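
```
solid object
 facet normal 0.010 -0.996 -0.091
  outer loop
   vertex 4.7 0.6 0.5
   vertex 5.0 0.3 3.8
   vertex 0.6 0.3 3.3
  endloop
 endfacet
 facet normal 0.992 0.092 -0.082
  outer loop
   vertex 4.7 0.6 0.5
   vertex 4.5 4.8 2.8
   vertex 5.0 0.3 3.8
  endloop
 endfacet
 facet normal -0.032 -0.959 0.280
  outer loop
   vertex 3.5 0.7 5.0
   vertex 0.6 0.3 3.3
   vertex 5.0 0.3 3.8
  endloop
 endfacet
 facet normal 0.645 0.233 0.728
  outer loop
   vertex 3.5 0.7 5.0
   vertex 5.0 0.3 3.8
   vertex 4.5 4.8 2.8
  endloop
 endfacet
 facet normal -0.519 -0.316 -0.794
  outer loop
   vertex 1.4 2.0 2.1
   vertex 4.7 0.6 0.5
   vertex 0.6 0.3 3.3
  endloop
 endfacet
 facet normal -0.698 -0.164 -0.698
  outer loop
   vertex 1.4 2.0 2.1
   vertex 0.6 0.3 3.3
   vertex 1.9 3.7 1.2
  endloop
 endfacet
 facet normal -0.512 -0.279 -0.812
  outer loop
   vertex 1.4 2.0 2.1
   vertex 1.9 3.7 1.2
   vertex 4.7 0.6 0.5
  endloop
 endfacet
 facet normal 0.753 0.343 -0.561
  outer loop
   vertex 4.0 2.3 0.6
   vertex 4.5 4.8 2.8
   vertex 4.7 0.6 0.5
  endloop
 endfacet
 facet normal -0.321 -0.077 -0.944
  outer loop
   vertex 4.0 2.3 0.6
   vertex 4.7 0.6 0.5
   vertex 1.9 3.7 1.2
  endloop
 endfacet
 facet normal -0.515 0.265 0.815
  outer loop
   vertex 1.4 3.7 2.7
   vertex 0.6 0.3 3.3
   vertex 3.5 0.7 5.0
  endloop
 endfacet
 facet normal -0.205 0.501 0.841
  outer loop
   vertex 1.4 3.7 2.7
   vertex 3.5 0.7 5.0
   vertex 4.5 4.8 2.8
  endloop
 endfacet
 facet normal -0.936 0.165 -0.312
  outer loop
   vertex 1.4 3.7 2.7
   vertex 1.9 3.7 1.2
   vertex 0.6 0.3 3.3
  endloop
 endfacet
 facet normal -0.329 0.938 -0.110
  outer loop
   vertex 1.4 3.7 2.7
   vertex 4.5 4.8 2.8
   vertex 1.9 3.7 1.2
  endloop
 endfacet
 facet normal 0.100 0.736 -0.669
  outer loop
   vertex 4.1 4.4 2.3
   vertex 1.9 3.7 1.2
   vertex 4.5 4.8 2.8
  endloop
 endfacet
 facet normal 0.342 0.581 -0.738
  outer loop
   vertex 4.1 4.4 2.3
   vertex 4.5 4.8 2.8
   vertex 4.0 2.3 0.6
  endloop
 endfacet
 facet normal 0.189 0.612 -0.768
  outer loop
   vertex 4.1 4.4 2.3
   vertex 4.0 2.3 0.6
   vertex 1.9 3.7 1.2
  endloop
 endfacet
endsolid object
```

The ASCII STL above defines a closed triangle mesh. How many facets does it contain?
16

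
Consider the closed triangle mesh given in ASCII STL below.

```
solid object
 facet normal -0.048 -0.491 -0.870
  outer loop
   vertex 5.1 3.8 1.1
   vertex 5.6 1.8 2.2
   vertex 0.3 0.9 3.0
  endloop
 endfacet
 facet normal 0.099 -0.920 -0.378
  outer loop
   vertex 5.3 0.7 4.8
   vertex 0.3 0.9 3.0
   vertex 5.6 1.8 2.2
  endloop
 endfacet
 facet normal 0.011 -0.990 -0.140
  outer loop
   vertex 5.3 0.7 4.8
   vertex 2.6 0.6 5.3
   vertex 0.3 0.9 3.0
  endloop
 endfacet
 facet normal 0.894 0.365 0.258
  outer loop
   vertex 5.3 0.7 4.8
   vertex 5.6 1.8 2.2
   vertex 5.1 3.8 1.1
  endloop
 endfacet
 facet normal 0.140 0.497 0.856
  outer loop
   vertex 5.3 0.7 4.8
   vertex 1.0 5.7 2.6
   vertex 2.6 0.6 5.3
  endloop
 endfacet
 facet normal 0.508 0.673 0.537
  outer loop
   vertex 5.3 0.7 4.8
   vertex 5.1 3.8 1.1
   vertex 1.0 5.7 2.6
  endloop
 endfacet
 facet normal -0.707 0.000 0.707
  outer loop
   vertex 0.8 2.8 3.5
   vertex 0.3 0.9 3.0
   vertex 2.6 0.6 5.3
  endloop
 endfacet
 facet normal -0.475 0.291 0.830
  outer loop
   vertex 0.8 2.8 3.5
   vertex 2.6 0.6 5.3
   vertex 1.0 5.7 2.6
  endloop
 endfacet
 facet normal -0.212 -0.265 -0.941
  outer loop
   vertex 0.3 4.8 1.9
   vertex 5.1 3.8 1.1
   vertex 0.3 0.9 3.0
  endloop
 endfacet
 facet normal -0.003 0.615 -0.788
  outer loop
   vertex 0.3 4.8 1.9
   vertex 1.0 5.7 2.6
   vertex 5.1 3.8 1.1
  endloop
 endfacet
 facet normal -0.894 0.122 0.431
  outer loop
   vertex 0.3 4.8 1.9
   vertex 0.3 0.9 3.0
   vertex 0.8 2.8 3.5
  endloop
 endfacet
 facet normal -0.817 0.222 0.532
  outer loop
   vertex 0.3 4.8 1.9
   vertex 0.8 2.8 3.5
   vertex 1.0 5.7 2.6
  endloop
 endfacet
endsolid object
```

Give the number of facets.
12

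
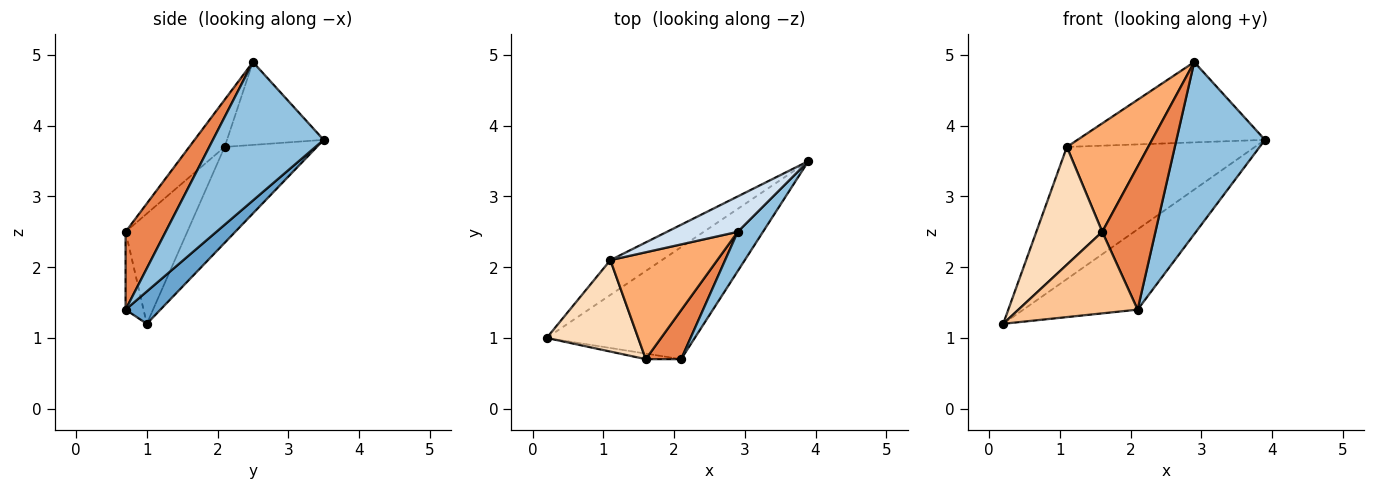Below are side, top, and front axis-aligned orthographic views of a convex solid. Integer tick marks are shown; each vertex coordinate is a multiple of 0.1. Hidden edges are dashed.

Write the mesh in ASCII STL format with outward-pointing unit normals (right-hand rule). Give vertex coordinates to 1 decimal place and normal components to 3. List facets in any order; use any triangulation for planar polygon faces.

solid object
 facet normal 0.175 0.574 -0.800
  outer loop
   vertex 2.1 0.7 1.4
   vertex 0.2 1.0 1.2
   vertex 3.9 3.5 3.8
  endloop
 endfacet
 facet normal 0.773 -0.618 0.141
  outer loop
   vertex 2.9 2.5 4.9
   vertex 2.1 0.7 1.4
   vertex 3.9 3.5 3.8
  endloop
 endfacet
 facet normal -0.429 0.874 -0.230
  outer loop
   vertex 1.1 2.1 3.7
   vertex 3.9 3.5 3.8
   vertex 0.2 1.0 1.2
  endloop
 endfacet
 facet normal -0.427 0.828 0.364
  outer loop
   vertex 1.1 2.1 3.7
   vertex 2.9 2.5 4.9
   vertex 3.9 3.5 3.8
  endloop
 endfacet
 facet normal 0.580 -0.771 0.264
  outer loop
   vertex 1.6 0.7 2.5
   vertex 2.1 0.7 1.4
   vertex 2.9 2.5 4.9
  endloop
 endfacet
 facet normal -0.296 -0.680 0.671
  outer loop
   vertex 1.6 0.7 2.5
   vertex 2.9 2.5 4.9
   vertex 1.1 2.1 3.7
  endloop
 endfacet
 facet normal -0.149 -0.987 -0.068
  outer loop
   vertex 1.6 0.7 2.5
   vertex 0.2 1.0 1.2
   vertex 2.1 0.7 1.4
  endloop
 endfacet
 facet normal -0.594 -0.635 0.493
  outer loop
   vertex 1.6 0.7 2.5
   vertex 1.1 2.1 3.7
   vertex 0.2 1.0 1.2
  endloop
 endfacet
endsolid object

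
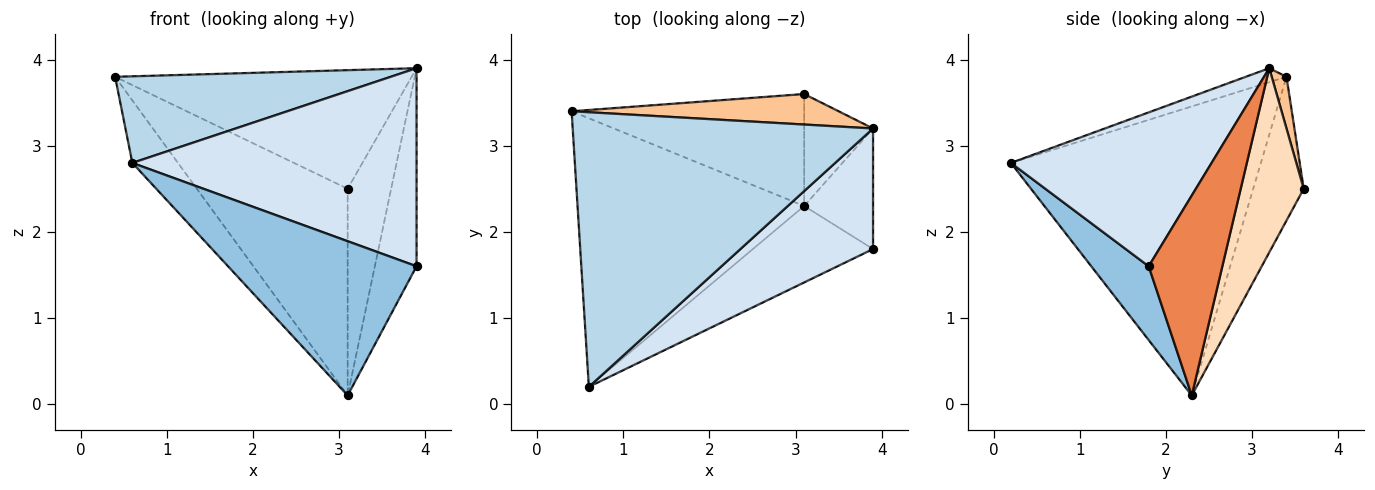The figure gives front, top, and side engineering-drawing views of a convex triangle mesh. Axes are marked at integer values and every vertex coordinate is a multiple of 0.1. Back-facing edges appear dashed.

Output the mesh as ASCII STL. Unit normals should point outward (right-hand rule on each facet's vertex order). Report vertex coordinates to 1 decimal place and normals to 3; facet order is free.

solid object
 facet normal -0.779 0.142 -0.611
  outer loop
   vertex 3.1 2.3 0.1
   vertex 0.6 0.2 2.8
   vertex 0.4 3.4 3.8
  endloop
 endfacet
 facet normal 0.263 -0.864 -0.429
  outer loop
   vertex 3.1 2.3 0.1
   vertex 3.9 1.8 1.6
   vertex 0.6 0.2 2.8
  endloop
 endfacet
 facet normal -0.044 -0.301 0.953
  outer loop
   vertex 3.9 3.2 3.9
   vertex 0.4 3.4 3.8
   vertex 0.6 0.2 2.8
  endloop
 endfacet
 facet normal 0.517 -0.731 0.445
  outer loop
   vertex 3.9 3.2 3.9
   vertex 0.6 0.2 2.8
   vertex 3.9 1.8 1.6
  endloop
 endfacet
 facet normal 0.834 0.472 -0.287
  outer loop
   vertex 3.9 3.2 3.9
   vertex 3.9 1.8 1.6
   vertex 3.1 2.3 0.1
  endloop
 endfacet
 facet normal -0.282 0.843 -0.457
  outer loop
   vertex 3.1 3.6 2.5
   vertex 3.1 2.3 0.1
   vertex 0.4 3.4 3.8
  endloop
 endfacet
 facet normal 0.048 0.967 0.249
  outer loop
   vertex 3.1 3.6 2.5
   vertex 0.4 3.4 3.8
   vertex 3.9 3.2 3.9
  endloop
 endfacet
 facet normal 0.786 0.543 -0.294
  outer loop
   vertex 3.1 3.6 2.5
   vertex 3.9 3.2 3.9
   vertex 3.1 2.3 0.1
  endloop
 endfacet
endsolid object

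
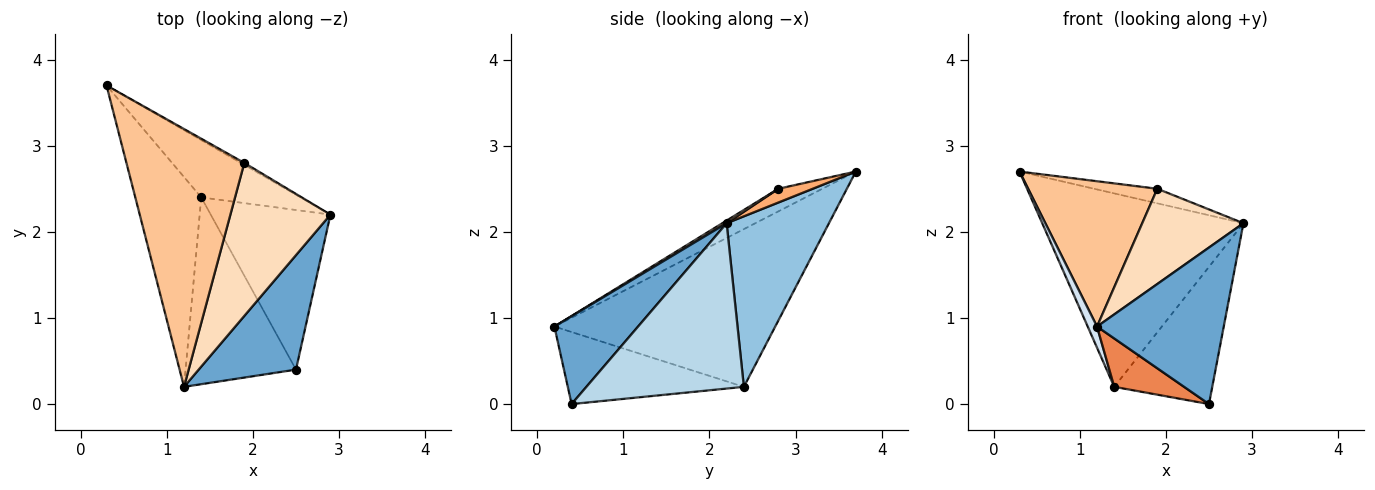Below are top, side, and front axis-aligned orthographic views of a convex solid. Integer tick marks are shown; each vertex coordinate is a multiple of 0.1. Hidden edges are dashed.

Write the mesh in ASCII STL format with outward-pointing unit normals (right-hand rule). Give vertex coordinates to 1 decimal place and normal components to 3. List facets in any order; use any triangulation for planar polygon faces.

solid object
 facet normal 0.470 -0.712 0.521
  outer loop
   vertex 2.5 0.4 0.0
   vertex 2.9 2.2 2.1
   vertex 1.2 0.2 0.9
  endloop
 endfacet
 facet normal 0.438 0.862 -0.255
  outer loop
   vertex 1.4 2.4 0.2
   vertex 0.3 3.7 2.7
   vertex 2.9 2.2 2.1
  endloop
 endfacet
 facet normal 0.723 0.450 -0.524
  outer loop
   vertex 1.4 2.4 0.2
   vertex 2.9 2.2 2.1
   vertex 2.5 0.4 0.0
  endloop
 endfacet
 facet normal -0.922 -0.039 -0.385
  outer loop
   vertex 1.4 2.4 0.2
   vertex 1.2 0.2 0.9
   vertex 0.3 3.7 2.7
  endloop
 endfacet
 facet normal -0.534 -0.212 -0.818
  outer loop
   vertex 1.4 2.4 0.2
   vertex 2.5 0.4 0.0
   vertex 1.2 0.2 0.9
  endloop
 endfacet
 facet normal 0.475 0.872 -0.119
  outer loop
   vertex 1.9 2.8 2.5
   vertex 2.9 2.2 2.1
   vertex 0.3 3.7 2.7
  endloop
 endfacet
 facet normal -0.165 -0.484 0.859
  outer loop
   vertex 1.9 2.8 2.5
   vertex 0.3 3.7 2.7
   vertex 1.2 0.2 0.9
  endloop
 endfacet
 facet normal 0.022 -0.528 0.849
  outer loop
   vertex 1.9 2.8 2.5
   vertex 1.2 0.2 0.9
   vertex 2.9 2.2 2.1
  endloop
 endfacet
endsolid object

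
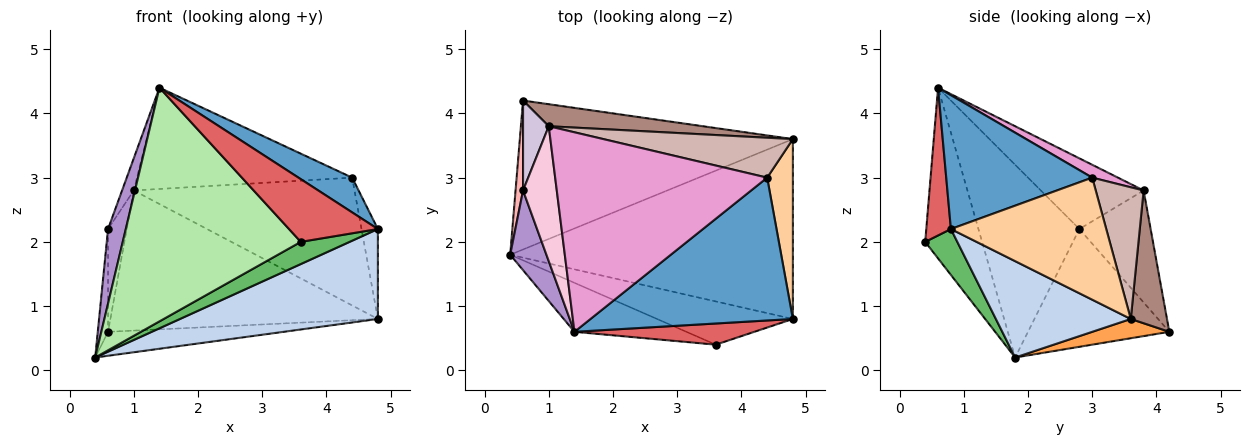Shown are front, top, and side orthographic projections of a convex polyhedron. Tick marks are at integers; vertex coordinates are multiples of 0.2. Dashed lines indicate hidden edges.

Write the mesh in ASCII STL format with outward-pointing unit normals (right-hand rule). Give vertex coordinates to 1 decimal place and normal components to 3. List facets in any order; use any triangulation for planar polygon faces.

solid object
 facet normal 0.541 -0.199 0.817
  outer loop
   vertex 4.4 3.0 3.0
   vertex 1.4 0.6 4.4
   vertex 4.8 0.8 2.2
  endloop
 endfacet
 facet normal 0.292 -0.428 -0.856
  outer loop
   vertex 4.8 3.6 0.8
   vertex 4.8 0.8 2.2
   vertex 0.4 1.8 0.2
  endloop
 endfacet
 facet normal 0.070 0.158 -0.985
  outer loop
   vertex 4.8 3.6 0.8
   vertex 0.4 1.8 0.2
   vertex 0.6 4.2 0.6
  endloop
 endfacet
 facet normal 0.973 0.102 0.205
  outer loop
   vertex 4.8 3.6 0.8
   vertex 4.4 3.0 3.0
   vertex 4.8 0.8 2.2
  endloop
 endfacet
 facet normal 0.288 -0.437 -0.852
  outer loop
   vertex 3.6 0.4 2.0
   vertex 0.4 1.8 0.2
   vertex 4.8 0.8 2.2
  endloop
 endfacet
 facet normal -0.299 -0.934 -0.196
  outer loop
   vertex 3.6 0.4 2.0
   vertex 1.4 0.6 4.4
   vertex 0.4 1.8 0.2
  endloop
 endfacet
 facet normal 0.254 -0.916 0.309
  outer loop
   vertex 3.6 0.4 2.0
   vertex 4.8 0.8 2.2
   vertex 1.4 0.6 4.4
  endloop
 endfacet
 facet normal -0.995 0.072 0.063
  outer loop
   vertex 0.6 2.8 2.2
   vertex 0.6 4.2 0.6
   vertex 0.4 1.8 0.2
  endloop
 endfacet
 facet normal -0.968 -0.170 0.182
  outer loop
   vertex 0.6 2.8 2.2
   vertex 0.4 1.8 0.2
   vertex 1.4 0.6 4.4
  endloop
 endfacet
 facet normal -0.944 0.248 0.217
  outer loop
   vertex 1.0 3.8 2.8
   vertex 0.6 4.2 0.6
   vertex 0.6 2.8 2.2
  endloop
 endfacet
 facet normal 0.133 0.979 0.154
  outer loop
   vertex 1.0 3.8 2.8
   vertex 4.8 3.6 0.8
   vertex 0.6 4.2 0.6
  endloop
 endfacet
 facet normal 0.203 0.935 0.292
  outer loop
   vertex 1.0 3.8 2.8
   vertex 4.4 3.0 3.0
   vertex 4.8 3.6 0.8
  endloop
 endfacet
 facet normal 0.054 0.452 0.890
  outer loop
   vertex 1.0 3.8 2.8
   vertex 1.4 0.6 4.4
   vertex 4.4 3.0 3.0
  endloop
 endfacet
 facet normal -0.898 0.102 0.428
  outer loop
   vertex 1.0 3.8 2.8
   vertex 0.6 2.8 2.2
   vertex 1.4 0.6 4.4
  endloop
 endfacet
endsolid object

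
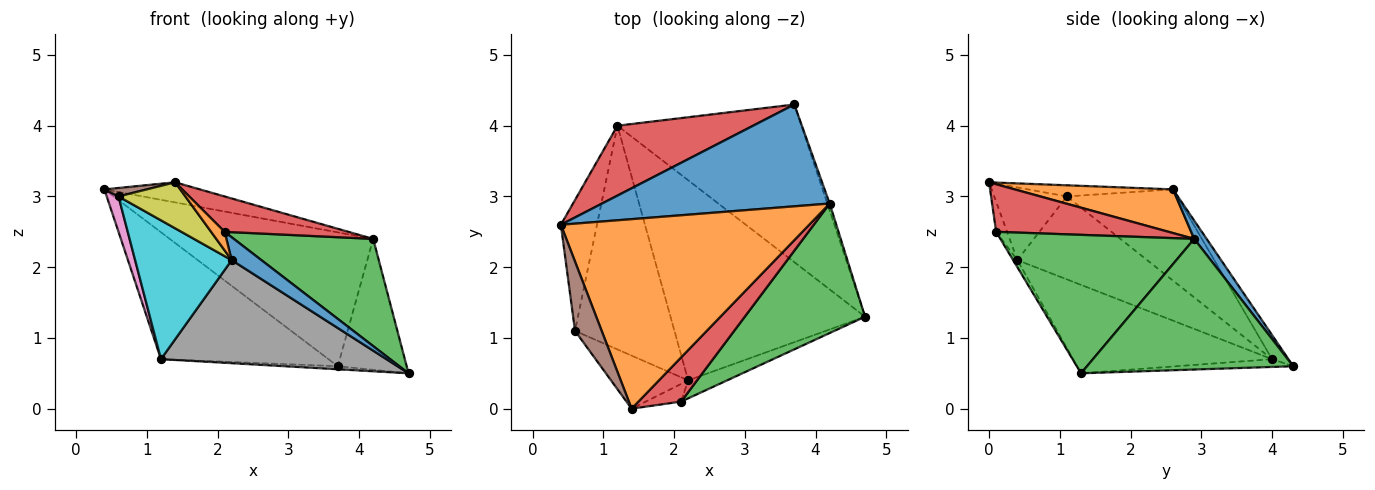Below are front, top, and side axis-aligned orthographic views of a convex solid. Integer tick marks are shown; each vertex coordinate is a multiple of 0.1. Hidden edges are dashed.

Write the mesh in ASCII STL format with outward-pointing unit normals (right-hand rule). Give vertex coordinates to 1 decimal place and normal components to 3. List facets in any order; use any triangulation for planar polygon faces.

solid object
 facet normal 0.049 0.795 0.605
  outer loop
   vertex 4.2 2.9 2.4
   vertex 3.7 4.3 0.6
   vertex 0.4 2.6 3.1
  endloop
 endfacet
 facet normal 0.172 0.104 0.980
  outer loop
   vertex 4.2 2.9 2.4
   vertex 0.4 2.6 3.1
   vertex 1.4 0.0 3.2
  endloop
 endfacet
 facet normal 0.948 0.317 -0.017
  outer loop
   vertex 4.2 2.9 2.4
   vertex 4.7 1.3 0.5
   vertex 3.7 4.3 0.6
  endloop
 endfacet
 facet normal -0.086 0.873 0.481
  outer loop
   vertex 1.2 4.0 0.7
   vertex 0.4 2.6 3.1
   vertex 3.7 4.3 0.6
  endloop
 endfacet
 facet normal -0.042 0.019 -0.999
  outer loop
   vertex 1.2 4.0 0.7
   vertex 3.7 4.3 0.6
   vertex 4.7 1.3 0.5
  endloop
 endfacet
 facet normal -0.384 -0.112 0.917
  outer loop
   vertex 0.6 1.1 3.0
   vertex 1.4 0.0 3.2
   vertex 0.4 2.6 3.1
  endloop
 endfacet
 facet normal -0.925 -0.099 -0.366
  outer loop
   vertex 0.6 1.1 3.0
   vertex 0.4 2.6 3.1
   vertex 1.2 4.0 0.7
  endloop
 endfacet
 facet normal -0.375 -0.425 -0.824
  outer loop
   vertex 2.2 0.4 2.1
   vertex 1.2 4.0 0.7
   vertex 4.7 1.3 0.5
  endloop
 endfacet
 facet normal -0.580 -0.534 -0.616
  outer loop
   vertex 2.2 0.4 2.1
   vertex 1.4 0.0 3.2
   vertex 0.6 1.1 3.0
  endloop
 endfacet
 facet normal -0.578 -0.430 -0.693
  outer loop
   vertex 2.2 0.4 2.1
   vertex 0.6 1.1 3.0
   vertex 1.2 4.0 0.7
  endloop
 endfacet
 facet normal -0.112 -0.781 -0.614
  outer loop
   vertex 2.1 0.1 2.5
   vertex 2.2 0.4 2.1
   vertex 4.7 1.3 0.5
  endloop
 endfacet
 facet normal -0.506 -0.625 -0.595
  outer loop
   vertex 2.1 0.1 2.5
   vertex 1.4 0.0 3.2
   vertex 2.2 0.4 2.1
  endloop
 endfacet
 facet normal 0.664 -0.477 0.576
  outer loop
   vertex 2.1 0.1 2.5
   vertex 4.7 1.3 0.5
   vertex 4.2 2.9 2.4
  endloop
 endfacet
 facet normal 0.656 -0.471 0.589
  outer loop
   vertex 2.1 0.1 2.5
   vertex 4.2 2.9 2.4
   vertex 1.4 0.0 3.2
  endloop
 endfacet
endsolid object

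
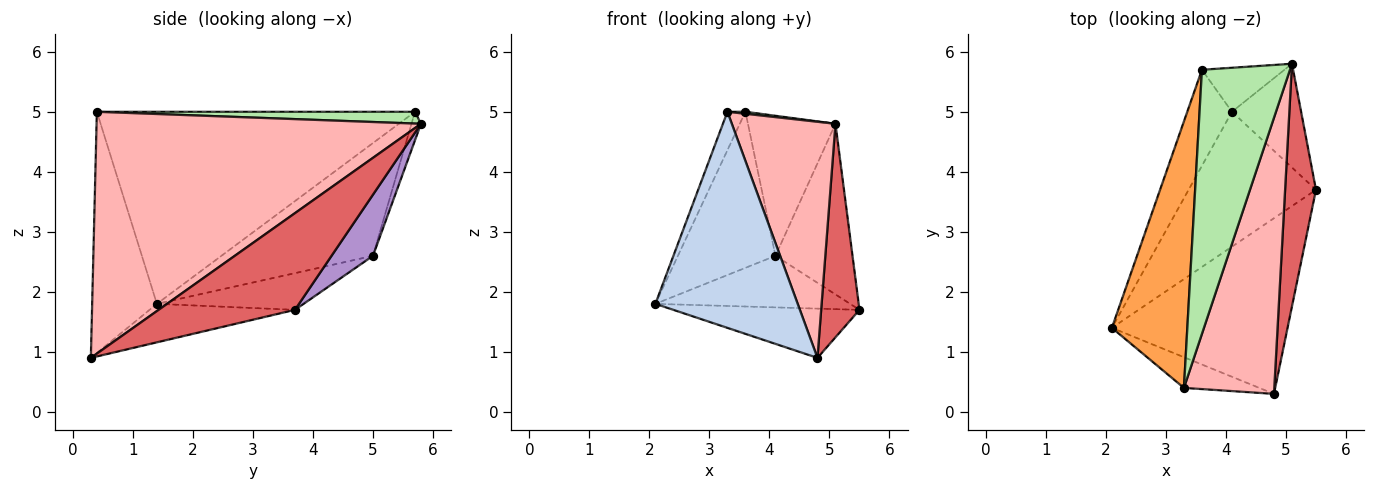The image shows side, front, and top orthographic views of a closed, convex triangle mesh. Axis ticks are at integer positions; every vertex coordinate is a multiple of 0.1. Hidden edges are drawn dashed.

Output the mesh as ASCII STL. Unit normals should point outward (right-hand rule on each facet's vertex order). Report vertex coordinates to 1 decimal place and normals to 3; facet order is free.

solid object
 facet normal -0.206 0.264 -0.942
  outer loop
   vertex 4.8 0.3 0.9
   vertex 2.1 1.4 1.8
   vertex 5.5 3.7 1.7
  endloop
 endfacet
 facet normal -0.411 -0.903 -0.128
  outer loop
   vertex 3.3 0.4 5.0
   vertex 2.1 1.4 1.8
   vertex 4.8 0.3 0.9
  endloop
 endfacet
 facet normal -0.930 0.053 0.365
  outer loop
   vertex 3.6 5.7 5.0
   vertex 2.1 1.4 1.8
   vertex 3.3 0.4 5.0
  endloop
 endfacet
 facet normal -0.260 0.345 -0.902
  outer loop
   vertex 4.1 5.0 2.6
   vertex 5.5 3.7 1.7
   vertex 2.1 1.4 1.8
  endloop
 endfacet
 facet normal -0.798 0.513 -0.316
  outer loop
   vertex 4.1 5.0 2.6
   vertex 2.1 1.4 1.8
   vertex 3.6 5.7 5.0
  endloop
 endfacet
 facet normal 0.133 -0.008 0.991
  outer loop
   vertex 5.1 5.8 4.8
   vertex 3.6 5.7 5.0
   vertex 3.3 0.4 5.0
  endloop
 endfacet
 facet normal 0.920 -0.259 0.294
  outer loop
   vertex 5.1 5.8 4.8
   vertex 4.8 0.3 0.9
   vertex 5.5 3.7 1.7
  endloop
 endfacet
 facet normal 0.897 -0.287 0.335
  outer loop
   vertex 5.1 5.8 4.8
   vertex 3.3 0.4 5.0
   vertex 4.8 0.3 0.9
  endloop
 endfacet
 facet normal 0.417 0.776 -0.472
  outer loop
   vertex 5.1 5.8 4.8
   vertex 5.5 3.7 1.7
   vertex 4.1 5.0 2.6
  endloop
 endfacet
 facet normal -0.103 0.949 -0.298
  outer loop
   vertex 5.1 5.8 4.8
   vertex 4.1 5.0 2.6
   vertex 3.6 5.7 5.0
  endloop
 endfacet
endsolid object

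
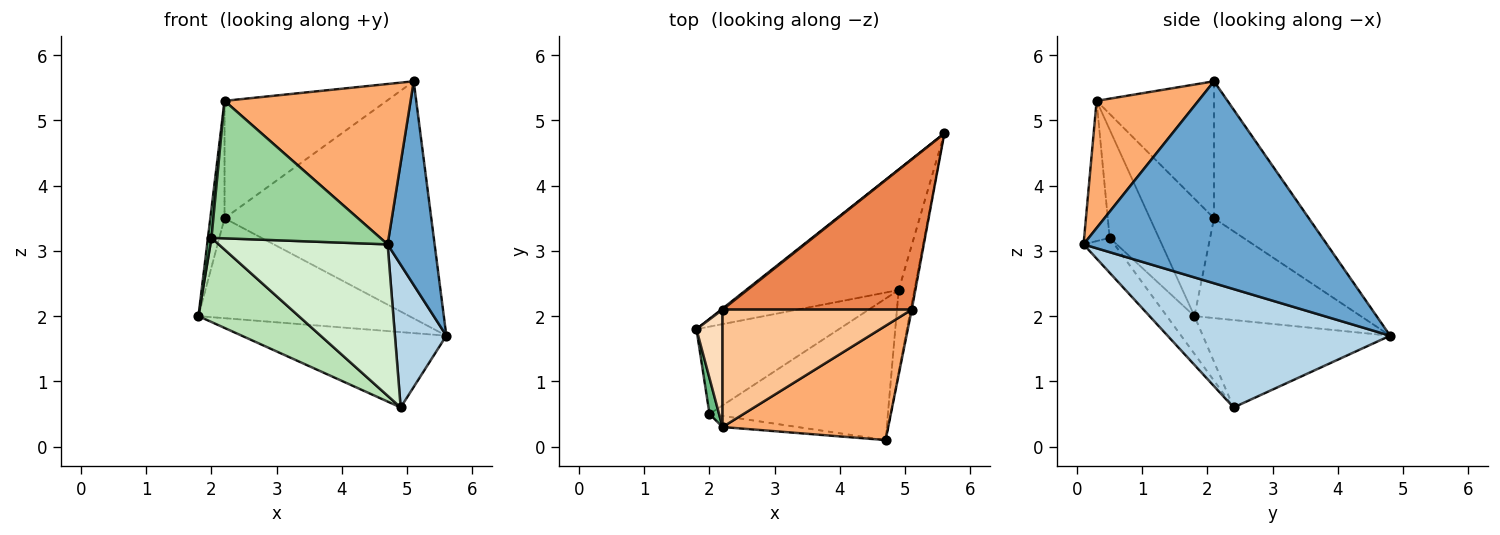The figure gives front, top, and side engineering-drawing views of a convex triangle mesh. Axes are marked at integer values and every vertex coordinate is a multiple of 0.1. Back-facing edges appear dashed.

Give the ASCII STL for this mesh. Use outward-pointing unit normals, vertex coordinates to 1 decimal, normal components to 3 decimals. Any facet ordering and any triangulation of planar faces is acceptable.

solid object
 facet normal 0.982 -0.190 -0.005
  outer loop
   vertex 5.1 2.1 5.6
   vertex 4.7 0.1 3.1
   vertex 5.6 4.8 1.7
  endloop
 endfacet
 facet normal -0.437 0.477 -0.763
  outer loop
   vertex 4.9 2.4 0.6
   vertex 1.8 1.8 2.0
   vertex 5.6 4.8 1.7
  endloop
 endfacet
 facet normal 0.966 -0.223 -0.128
  outer loop
   vertex 4.9 2.4 0.6
   vertex 5.6 4.8 1.7
   vertex 4.7 0.1 3.1
  endloop
 endfacet
 facet normal -0.619 0.785 0.008
  outer loop
   vertex 2.2 2.1 3.5
   vertex 5.6 4.8 1.7
   vertex 1.8 1.8 2.0
  endloop
 endfacet
 facet normal -0.361 0.788 0.499
  outer loop
   vertex 2.2 2.1 3.5
   vertex 5.1 2.1 5.6
   vertex 5.6 4.8 1.7
  endloop
 endfacet
 facet normal 0.407 -0.744 0.530
  outer loop
   vertex 2.2 0.3 5.3
   vertex 4.7 0.1 3.1
   vertex 5.1 2.1 5.6
  endloop
 endfacet
 facet normal -0.456 0.629 0.629
  outer loop
   vertex 2.2 0.3 5.3
   vertex 5.1 2.1 5.6
   vertex 2.2 2.1 3.5
  endloop
 endfacet
 facet normal -0.954 0.212 0.212
  outer loop
   vertex 2.2 0.3 5.3
   vertex 2.2 2.1 3.5
   vertex 1.8 1.8 2.0
  endloop
 endfacet
 facet normal -0.994 -0.072 0.088
  outer loop
   vertex 2.0 0.5 3.2
   vertex 2.2 0.3 5.3
   vertex 1.8 1.8 2.0
  endloop
 endfacet
 facet normal -0.149 -0.986 -0.080
  outer loop
   vertex 2.0 0.5 3.2
   vertex 4.7 0.1 3.1
   vertex 2.2 0.3 5.3
  endloop
 endfacet
 facet normal -0.187 -0.682 -0.707
  outer loop
   vertex 2.0 0.5 3.2
   vertex 1.8 1.8 2.0
   vertex 4.9 2.4 0.6
  endloop
 endfacet
 facet normal -0.132 -0.724 -0.677
  outer loop
   vertex 2.0 0.5 3.2
   vertex 4.9 2.4 0.6
   vertex 4.7 0.1 3.1
  endloop
 endfacet
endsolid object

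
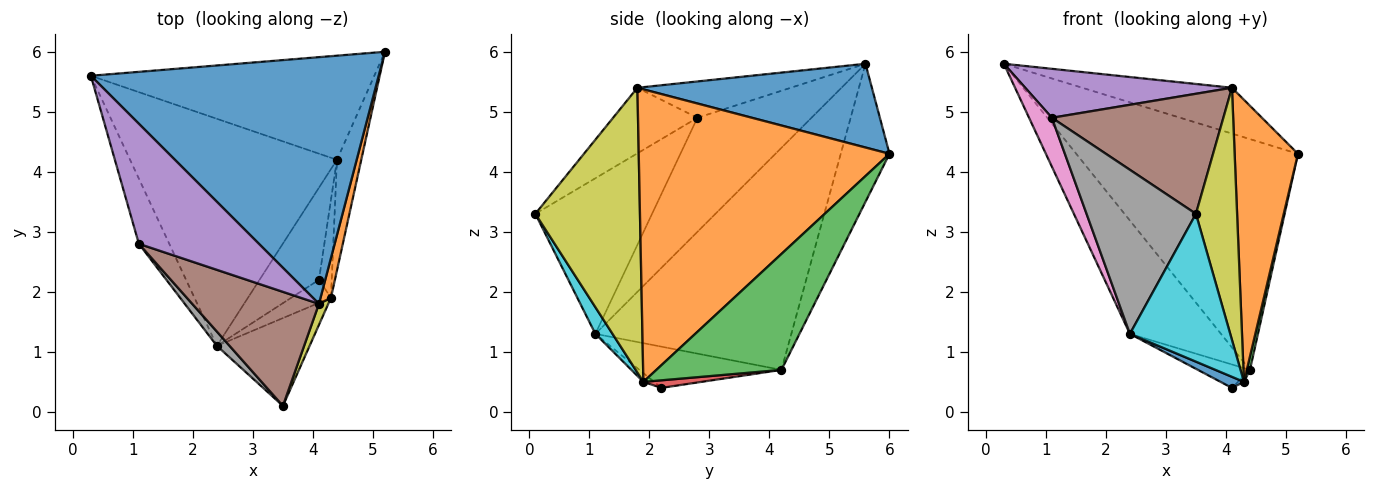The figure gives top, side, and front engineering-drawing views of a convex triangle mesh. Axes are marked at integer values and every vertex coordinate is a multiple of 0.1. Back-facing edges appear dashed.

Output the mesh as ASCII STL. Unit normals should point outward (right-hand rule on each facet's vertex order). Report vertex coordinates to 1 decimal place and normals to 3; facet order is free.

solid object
 facet normal 0.275 0.176 0.945
  outer loop
   vertex 4.1 1.8 5.4
   vertex 5.2 6.0 4.3
   vertex 0.3 5.6 5.8
  endloop
 endfacet
 facet normal -0.196 0.894 -0.403
  outer loop
   vertex 4.4 4.2 0.7
   vertex 0.3 5.6 5.8
   vertex 5.2 6.0 4.3
  endloop
 endfacet
 facet normal -0.693 0.322 -0.645
  outer loop
   vertex 2.4 1.1 1.3
   vertex 0.3 5.6 5.8
   vertex 4.4 4.2 0.7
  endloop
 endfacet
 facet normal -0.558 0.204 -0.804
  outer loop
   vertex 2.4 1.1 1.3
   vertex 4.4 4.2 0.7
   vertex 4.1 2.2 0.4
  endloop
 endfacet
 facet normal -0.270 -0.364 0.892
  outer loop
   vertex 1.1 2.8 4.9
   vertex 4.1 1.8 5.4
   vertex 0.3 5.6 5.8
  endloop
 endfacet
 facet normal -0.336 -0.683 0.649
  outer loop
   vertex 1.1 2.8 4.9
   vertex 3.5 0.1 3.3
   vertex 4.1 1.8 5.4
  endloop
 endfacet
 facet normal -0.949 -0.190 -0.253
  outer loop
   vertex 1.1 2.8 4.9
   vertex 0.3 5.6 5.8
   vertex 2.4 1.1 1.3
  endloop
 endfacet
 facet normal -0.728 -0.683 0.059
  outer loop
   vertex 1.1 2.8 4.9
   vertex 2.4 1.1 1.3
   vertex 3.5 0.1 3.3
  endloop
 endfacet
 facet normal 0.930 -0.366 0.030
  outer loop
   vertex 4.3 1.9 0.5
   vertex 4.1 1.8 5.4
   vertex 3.5 0.1 3.3
  endloop
 endfacet
 facet normal 0.145 -0.851 -0.505
  outer loop
   vertex 4.3 1.9 0.5
   vertex 3.5 0.1 3.3
   vertex 2.4 1.1 1.3
  endloop
 endfacet
 facet normal -0.194 -0.424 -0.885
  outer loop
   vertex 4.3 1.9 0.5
   vertex 2.4 1.1 1.3
   vertex 4.1 2.2 0.4
  endloop
 endfacet
 facet normal 0.969 -0.245 0.035
  outer loop
   vertex 4.3 1.9 0.5
   vertex 5.2 6.0 4.3
   vertex 4.1 1.8 5.4
  endloop
 endfacet
 facet normal 0.978 -0.025 -0.205
  outer loop
   vertex 4.3 1.9 0.5
   vertex 4.4 4.2 0.7
   vertex 5.2 6.0 4.3
  endloop
 endfacet
 facet normal 0.509 0.053 -0.859
  outer loop
   vertex 4.3 1.9 0.5
   vertex 4.1 2.2 0.4
   vertex 4.4 4.2 0.7
  endloop
 endfacet
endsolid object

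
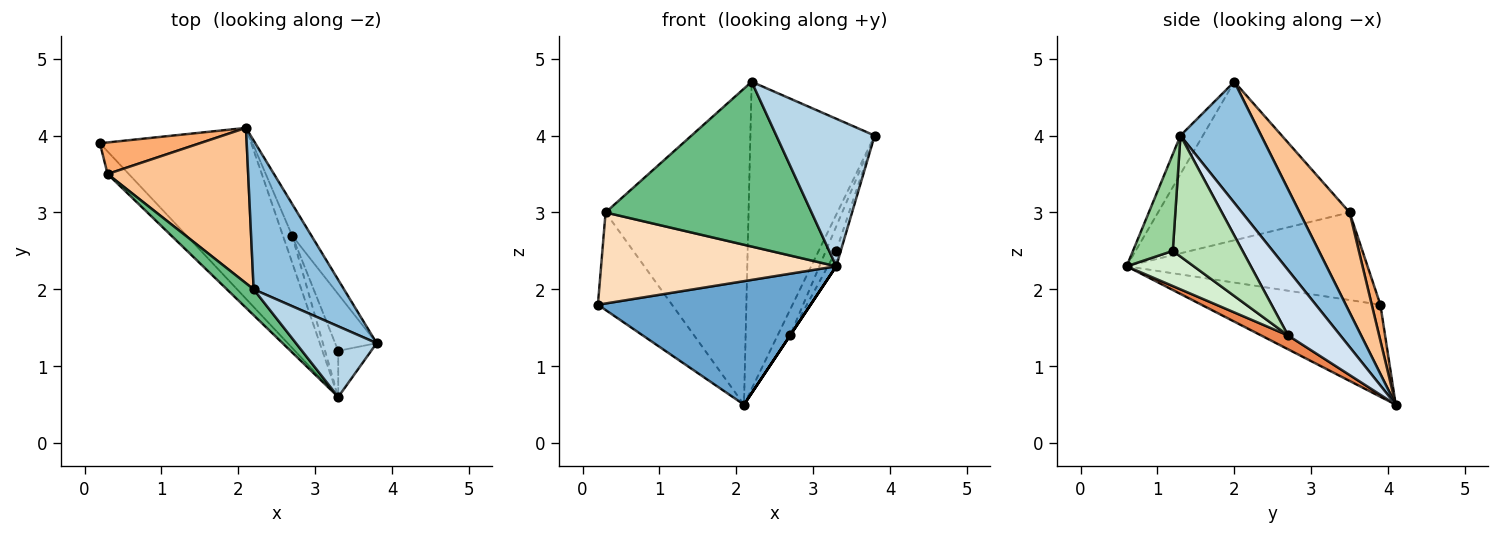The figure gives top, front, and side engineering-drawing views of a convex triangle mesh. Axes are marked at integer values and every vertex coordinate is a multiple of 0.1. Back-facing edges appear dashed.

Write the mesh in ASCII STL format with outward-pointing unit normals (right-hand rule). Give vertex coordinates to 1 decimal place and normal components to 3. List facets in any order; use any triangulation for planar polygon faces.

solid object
 facet normal -0.442 -0.525 -0.727
  outer loop
   vertex 3.3 0.6 2.3
   vertex 0.2 3.9 1.8
   vertex 2.1 4.1 0.5
  endloop
 endfacet
 facet normal 0.505 0.777 0.376
  outer loop
   vertex 2.2 2.0 4.7
   vertex 3.8 1.3 4.0
   vertex 2.1 4.1 0.5
  endloop
 endfacet
 facet normal -0.201 -0.883 0.423
  outer loop
   vertex 2.2 2.0 4.7
   vertex 3.3 0.6 2.3
   vertex 3.8 1.3 4.0
  endloop
 endfacet
 facet normal 0.935 0.224 -0.275
  outer loop
   vertex 2.7 2.7 1.4
   vertex 2.1 4.1 0.5
   vertex 3.8 1.3 4.0
  endloop
 endfacet
 facet normal 0.832 0.000 -0.555
  outer loop
   vertex 2.7 2.7 1.4
   vertex 3.3 0.6 2.3
   vertex 2.1 4.1 0.5
  endloop
 endfacet
 facet normal 0.110 0.946 0.306
  outer loop
   vertex 0.3 3.5 3.0
   vertex 2.1 4.1 0.5
   vertex 0.2 3.9 1.8
  endloop
 endfacet
 facet normal 0.299 0.856 0.421
  outer loop
   vertex 0.3 3.5 3.0
   vertex 2.2 2.0 4.7
   vertex 2.1 4.1 0.5
  endloop
 endfacet
 facet normal -0.705 -0.688 -0.171
  outer loop
   vertex 0.3 3.5 3.0
   vertex 0.2 3.9 1.8
   vertex 3.3 0.6 2.3
  endloop
 endfacet
 facet normal -0.677 -0.727 0.114
  outer loop
   vertex 0.3 3.5 3.0
   vertex 3.3 0.6 2.3
   vertex 2.2 2.0 4.7
  endloop
 endfacet
 facet normal 0.941 0.107 -0.321
  outer loop
   vertex 3.3 1.2 2.5
   vertex 3.8 1.3 4.0
   vertex 3.3 0.6 2.3
  endloop
 endfacet
 facet normal 0.937 0.139 -0.321
  outer loop
   vertex 3.3 1.2 2.5
   vertex 2.7 2.7 1.4
   vertex 3.8 1.3 4.0
  endloop
 endfacet
 facet normal 0.930 0.116 -0.349
  outer loop
   vertex 3.3 1.2 2.5
   vertex 3.3 0.6 2.3
   vertex 2.7 2.7 1.4
  endloop
 endfacet
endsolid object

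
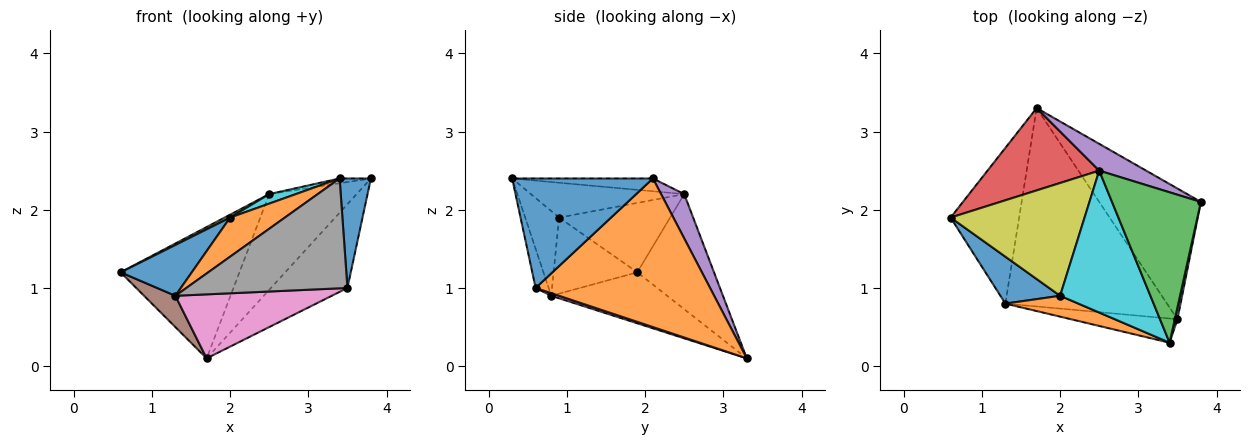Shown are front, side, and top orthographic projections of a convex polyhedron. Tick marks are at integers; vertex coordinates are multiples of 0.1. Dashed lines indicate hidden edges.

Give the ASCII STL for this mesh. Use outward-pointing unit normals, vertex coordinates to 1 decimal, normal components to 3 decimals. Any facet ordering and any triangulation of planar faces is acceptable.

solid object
 facet normal 0.976 -0.217 0.023
  outer loop
   vertex 3.5 0.6 1.0
   vertex 3.8 2.1 2.4
   vertex 3.4 0.3 2.4
  endloop
 endfacet
 facet normal 0.776 0.340 -0.531
  outer loop
   vertex 3.5 0.6 1.0
   vertex 1.7 3.3 0.1
   vertex 3.8 2.1 2.4
  endloop
 endfacet
 facet normal -0.142 0.032 0.989
  outer loop
   vertex 2.5 2.5 2.2
   vertex 3.4 0.3 2.4
   vertex 3.8 2.1 2.4
  endloop
 endfacet
 facet normal -0.480 0.743 0.466
  outer loop
   vertex 2.5 2.5 2.2
   vertex 1.7 3.3 0.1
   vertex 0.6 1.9 1.2
  endloop
 endfacet
 facet normal 0.247 0.933 0.261
  outer loop
   vertex 2.5 2.5 2.2
   vertex 3.8 2.1 2.4
   vertex 1.7 3.3 0.1
  endloop
 endfacet
 facet normal -0.589 -0.159 -0.792
  outer loop
   vertex 1.3 0.8 0.9
   vertex 0.6 1.9 1.2
   vertex 1.7 3.3 0.1
  endloop
 endfacet
 facet normal 0.015 -0.307 -0.952
  outer loop
   vertex 1.3 0.8 0.9
   vertex 1.7 3.3 0.1
   vertex 3.5 0.6 1.0
  endloop
 endfacet
 facet normal -0.079 -0.974 -0.214
  outer loop
   vertex 1.3 0.8 0.9
   vertex 3.5 0.6 1.0
   vertex 3.4 0.3 2.4
  endloop
 endfacet
 facet normal -0.460 -0.023 0.888
  outer loop
   vertex 2.0 0.9 1.9
   vertex 2.5 2.5 2.2
   vertex 0.6 1.9 1.2
  endloop
 endfacet
 facet normal -0.359 -0.062 0.931
  outer loop
   vertex 2.0 0.9 1.9
   vertex 3.4 0.3 2.4
   vertex 2.5 2.5 2.2
  endloop
 endfacet
 facet normal -0.654 -0.556 0.513
  outer loop
   vertex 2.0 0.9 1.9
   vertex 0.6 1.9 1.2
   vertex 1.3 0.8 0.9
  endloop
 endfacet
 facet normal -0.479 -0.774 0.413
  outer loop
   vertex 2.0 0.9 1.9
   vertex 1.3 0.8 0.9
   vertex 3.4 0.3 2.4
  endloop
 endfacet
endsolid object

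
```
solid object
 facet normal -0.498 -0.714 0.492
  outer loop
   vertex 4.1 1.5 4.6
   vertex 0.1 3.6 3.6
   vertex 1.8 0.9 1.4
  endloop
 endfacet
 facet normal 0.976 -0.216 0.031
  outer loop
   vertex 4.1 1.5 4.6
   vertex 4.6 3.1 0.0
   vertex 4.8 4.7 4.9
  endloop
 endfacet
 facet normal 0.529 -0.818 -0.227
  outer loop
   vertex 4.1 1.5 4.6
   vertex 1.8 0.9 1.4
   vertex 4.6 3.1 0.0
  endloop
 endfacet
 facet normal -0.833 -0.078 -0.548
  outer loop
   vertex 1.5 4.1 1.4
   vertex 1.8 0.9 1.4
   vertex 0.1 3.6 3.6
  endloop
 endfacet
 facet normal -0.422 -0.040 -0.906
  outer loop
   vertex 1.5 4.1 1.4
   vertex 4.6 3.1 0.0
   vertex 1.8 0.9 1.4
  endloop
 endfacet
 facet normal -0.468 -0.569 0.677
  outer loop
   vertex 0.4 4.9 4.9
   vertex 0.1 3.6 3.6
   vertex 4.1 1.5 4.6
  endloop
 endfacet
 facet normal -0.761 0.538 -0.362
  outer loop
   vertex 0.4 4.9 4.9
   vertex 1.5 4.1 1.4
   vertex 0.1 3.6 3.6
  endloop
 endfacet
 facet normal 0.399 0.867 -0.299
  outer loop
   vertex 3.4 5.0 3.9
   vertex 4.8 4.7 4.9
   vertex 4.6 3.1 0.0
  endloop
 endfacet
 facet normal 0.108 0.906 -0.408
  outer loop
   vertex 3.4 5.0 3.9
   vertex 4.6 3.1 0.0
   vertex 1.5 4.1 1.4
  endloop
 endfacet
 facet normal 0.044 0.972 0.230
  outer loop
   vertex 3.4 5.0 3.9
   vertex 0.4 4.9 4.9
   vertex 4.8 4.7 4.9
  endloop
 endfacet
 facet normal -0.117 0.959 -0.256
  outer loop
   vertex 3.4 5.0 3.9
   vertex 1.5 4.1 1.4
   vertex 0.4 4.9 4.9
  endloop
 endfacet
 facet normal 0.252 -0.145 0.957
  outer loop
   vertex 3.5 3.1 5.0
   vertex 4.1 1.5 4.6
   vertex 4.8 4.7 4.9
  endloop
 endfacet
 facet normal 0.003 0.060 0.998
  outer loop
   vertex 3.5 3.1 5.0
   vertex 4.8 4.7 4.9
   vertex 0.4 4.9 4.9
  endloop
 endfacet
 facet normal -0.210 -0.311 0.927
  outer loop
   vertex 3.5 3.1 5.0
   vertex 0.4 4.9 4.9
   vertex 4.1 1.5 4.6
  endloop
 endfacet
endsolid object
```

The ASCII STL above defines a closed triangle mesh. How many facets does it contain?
14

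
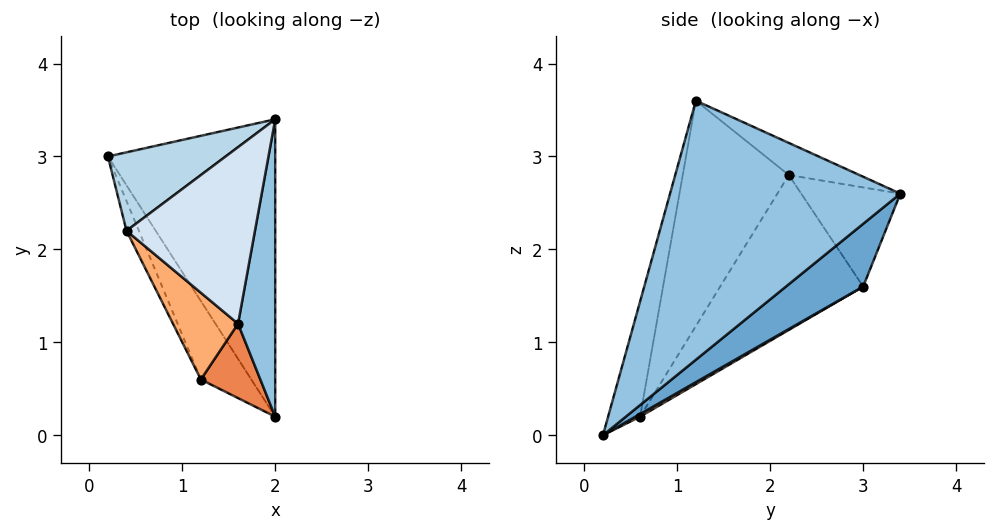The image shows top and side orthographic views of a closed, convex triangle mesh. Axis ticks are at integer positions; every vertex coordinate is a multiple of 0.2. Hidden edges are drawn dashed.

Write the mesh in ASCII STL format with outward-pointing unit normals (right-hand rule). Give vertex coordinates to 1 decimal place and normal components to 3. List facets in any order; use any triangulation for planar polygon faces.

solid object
 facet normal 0.279 0.605 -0.745
  outer loop
   vertex 2.0 0.2 0.0
   vertex 0.2 3.0 1.6
   vertex 2.0 3.4 2.6
  endloop
 endfacet
 facet normal 0.983 -0.115 0.141
  outer loop
   vertex 1.6 1.2 3.6
   vertex 2.0 0.2 0.0
   vertex 2.0 3.4 2.6
  endloop
 endfacet
 facet normal -0.459 0.702 0.545
  outer loop
   vertex 0.4 2.2 2.8
   vertex 2.0 3.4 2.6
   vertex 0.2 3.0 1.6
  endloop
 endfacet
 facet normal -0.218 0.436 0.873
  outer loop
   vertex 0.4 2.2 2.8
   vertex 1.6 1.2 3.6
   vertex 2.0 3.4 2.6
  endloop
 endfacet
 facet normal -0.396 -0.895 0.205
  outer loop
   vertex 1.2 0.6 0.2
   vertex 2.0 0.2 0.0
   vertex 1.6 1.2 3.6
  endloop
 endfacet
 facet normal -0.703 -0.681 0.203
  outer loop
   vertex 1.2 0.6 0.2
   vertex 1.6 1.2 3.6
   vertex 0.4 2.2 2.8
  endloop
 endfacet
 facet normal 0.045 0.517 -0.855
  outer loop
   vertex 1.2 0.6 0.2
   vertex 0.2 3.0 1.6
   vertex 2.0 0.2 0.0
  endloop
 endfacet
 facet normal -0.935 -0.346 -0.075
  outer loop
   vertex 1.2 0.6 0.2
   vertex 0.4 2.2 2.8
   vertex 0.2 3.0 1.6
  endloop
 endfacet
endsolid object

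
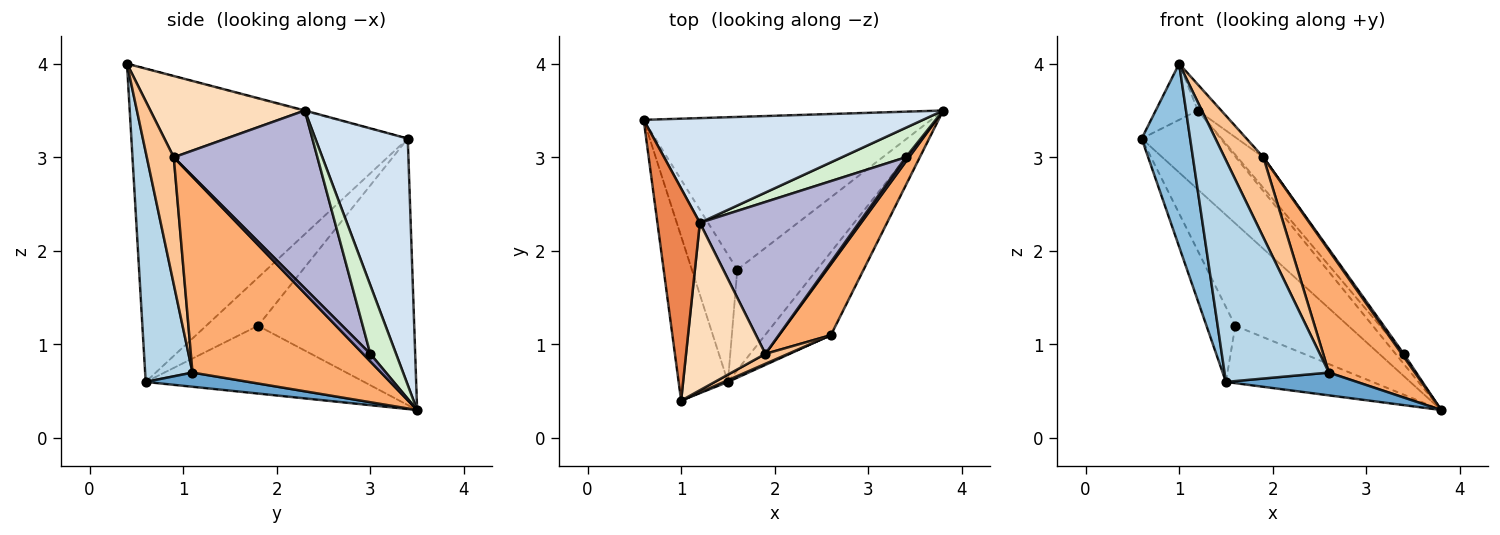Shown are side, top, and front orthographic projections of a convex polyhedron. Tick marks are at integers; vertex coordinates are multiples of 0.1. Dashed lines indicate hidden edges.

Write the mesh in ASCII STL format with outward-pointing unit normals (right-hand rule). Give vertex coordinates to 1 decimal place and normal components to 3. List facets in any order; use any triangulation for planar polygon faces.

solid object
 facet normal 0.204 -0.259 -0.944
  outer loop
   vertex 1.5 0.6 0.6
   vertex 3.8 3.5 0.3
   vertex 2.6 1.1 0.7
  endloop
 endfacet
 facet normal -0.973 -0.171 -0.153
  outer loop
   vertex 1.5 0.6 0.6
   vertex 1.0 0.4 4.0
   vertex 0.6 3.4 3.2
  endloop
 endfacet
 facet normal 0.413 -0.911 0.007
  outer loop
   vertex 1.5 0.6 0.6
   vertex 2.6 1.1 0.7
   vertex 1.0 0.4 4.0
  endloop
 endfacet
 facet normal 0.576 0.492 0.653
  outer loop
   vertex 1.2 2.3 3.5
   vertex 3.8 3.5 0.3
   vertex 0.6 3.4 3.2
  endloop
 endfacet
 facet normal -0.014 0.256 0.967
  outer loop
   vertex 1.2 2.3 3.5
   vertex 0.6 3.4 3.2
   vertex 1.0 0.4 4.0
  endloop
 endfacet
 facet normal 0.885 -0.403 0.234
  outer loop
   vertex 1.9 0.9 3.0
   vertex 2.6 1.1 0.7
   vertex 3.8 3.5 0.3
  endloop
 endfacet
 facet normal 0.567 -0.818 0.101
  outer loop
   vertex 1.9 0.9 3.0
   vertex 1.0 0.4 4.0
   vertex 2.6 1.1 0.7
  endloop
 endfacet
 facet normal 0.712 0.108 0.694
  outer loop
   vertex 1.9 0.9 3.0
   vertex 1.2 2.3 3.5
   vertex 1.0 0.4 4.0
  endloop
 endfacet
 facet normal -0.610 0.441 -0.658
  outer loop
   vertex 1.6 1.8 1.2
   vertex 0.6 3.4 3.2
   vertex 3.8 3.5 0.3
  endloop
 endfacet
 facet normal -0.674 0.375 -0.637
  outer loop
   vertex 1.6 1.8 1.2
   vertex 1.5 0.6 0.6
   vertex 0.6 3.4 3.2
  endloop
 endfacet
 facet normal -0.594 0.399 -0.699
  outer loop
   vertex 1.6 1.8 1.2
   vertex 3.8 3.5 0.3
   vertex 1.5 0.6 0.6
  endloop
 endfacet
 facet normal 0.713 0.227 0.664
  outer loop
   vertex 3.4 3.0 0.9
   vertex 3.8 3.5 0.3
   vertex 1.2 2.3 3.5
  endloop
 endfacet
 facet normal 0.889 -0.254 0.381
  outer loop
   vertex 3.4 3.0 0.9
   vertex 1.9 0.9 3.0
   vertex 3.8 3.5 0.3
  endloop
 endfacet
 facet normal 0.739 0.133 0.661
  outer loop
   vertex 3.4 3.0 0.9
   vertex 1.2 2.3 3.5
   vertex 1.9 0.9 3.0
  endloop
 endfacet
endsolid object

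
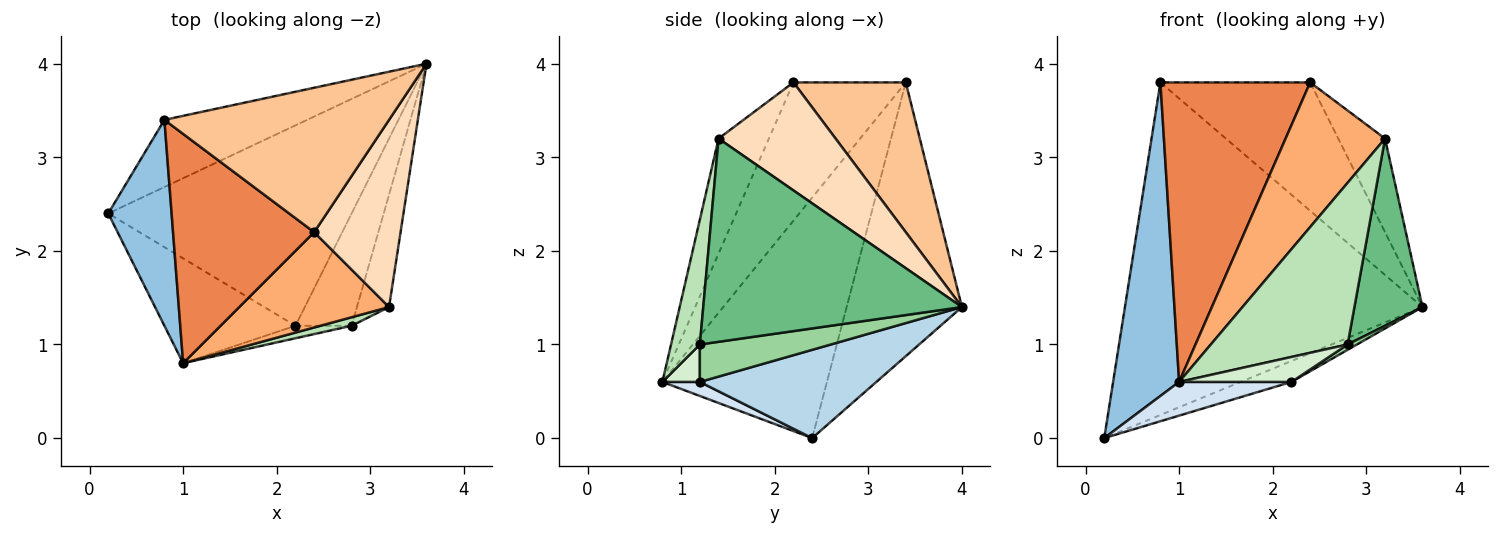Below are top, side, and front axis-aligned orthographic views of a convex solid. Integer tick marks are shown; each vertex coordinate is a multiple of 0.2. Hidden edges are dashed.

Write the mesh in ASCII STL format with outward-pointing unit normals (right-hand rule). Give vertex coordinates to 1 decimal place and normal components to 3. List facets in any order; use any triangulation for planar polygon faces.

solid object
 facet normal -0.355 0.916 -0.185
  outer loop
   vertex 0.8 3.4 3.8
   vertex 3.6 4.0 1.4
   vertex 0.2 2.4 0.0
  endloop
 endfacet
 facet normal -0.902 -0.362 0.238
  outer loop
   vertex 0.8 3.4 3.8
   vertex 0.2 2.4 0.0
   vertex 1.0 0.8 0.6
  endloop
 endfacet
 facet normal 0.339 0.098 -0.936
  outer loop
   vertex 2.2 1.2 0.6
   vertex 0.2 2.4 0.0
   vertex 3.6 4.0 1.4
  endloop
 endfacet
 facet normal 0.101 -0.304 -0.947
  outer loop
   vertex 2.2 1.2 0.6
   vertex 1.0 0.8 0.6
   vertex 0.2 2.4 0.0
  endloop
 endfacet
 facet normal -0.512 -0.682 0.522
  outer loop
   vertex 2.4 2.2 3.8
   vertex 0.8 3.4 3.8
   vertex 1.0 0.8 0.6
  endloop
 endfacet
 facet normal -0.389 -0.769 0.507
  outer loop
   vertex 2.4 2.2 3.8
   vertex 1.0 0.8 0.6
   vertex 3.2 1.4 3.2
  endloop
 endfacet
 facet normal 0.446 0.595 0.669
  outer loop
   vertex 2.4 2.2 3.8
   vertex 3.6 4.0 1.4
   vertex 0.8 3.4 3.8
  endloop
 endfacet
 facet normal 0.745 0.298 0.596
  outer loop
   vertex 2.4 2.2 3.8
   vertex 3.2 1.4 3.2
   vertex 3.6 4.0 1.4
  endloop
 endfacet
 facet normal 0.956 -0.252 -0.151
  outer loop
   vertex 2.8 1.2 1.0
   vertex 3.6 4.0 1.4
   vertex 3.2 1.4 3.2
  endloop
 endfacet
 facet normal 0.554 -0.040 -0.831
  outer loop
   vertex 2.8 1.2 1.0
   vertex 2.2 1.2 0.6
   vertex 3.6 4.0 1.4
  endloop
 endfacet
 facet normal 0.206 -0.977 0.051
  outer loop
   vertex 2.8 1.2 1.0
   vertex 3.2 1.4 3.2
   vertex 1.0 0.8 0.6
  endloop
 endfacet
 facet normal 0.286 -0.857 -0.429
  outer loop
   vertex 2.8 1.2 1.0
   vertex 1.0 0.8 0.6
   vertex 2.2 1.2 0.6
  endloop
 endfacet
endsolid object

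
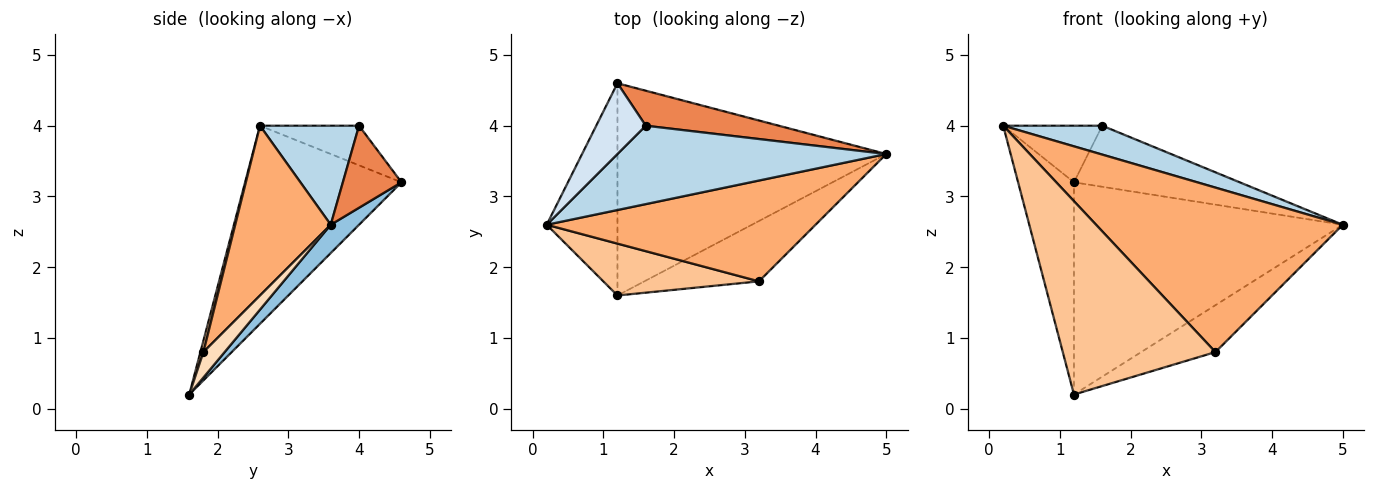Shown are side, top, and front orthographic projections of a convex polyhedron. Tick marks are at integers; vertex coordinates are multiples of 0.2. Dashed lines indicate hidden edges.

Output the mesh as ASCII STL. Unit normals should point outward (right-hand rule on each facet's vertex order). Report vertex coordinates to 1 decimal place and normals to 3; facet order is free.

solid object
 facet normal -0.893 0.319 -0.319
  outer loop
   vertex 1.2 1.6 0.2
   vertex 0.2 2.6 4.0
   vertex 1.2 4.6 3.2
  endloop
 endfacet
 facet normal 0.074 0.705 -0.705
  outer loop
   vertex 1.2 1.6 0.2
   vertex 1.2 4.6 3.2
   vertex 5.0 3.6 2.6
  endloop
 endfacet
 facet normal 0.327 -0.327 0.887
  outer loop
   vertex 1.6 4.0 4.0
   vertex 0.2 2.6 4.0
   vertex 5.0 3.6 2.6
  endloop
 endfacet
 facet normal -0.530 0.530 0.662
  outer loop
   vertex 1.6 4.0 4.0
   vertex 1.2 4.6 3.2
   vertex 0.2 2.6 4.0
  endloop
 endfacet
 facet normal 0.293 0.829 0.475
  outer loop
   vertex 1.6 4.0 4.0
   vertex 5.0 3.6 2.6
   vertex 1.2 4.6 3.2
  endloop
 endfacet
 facet normal 0.313 -0.810 0.496
  outer loop
   vertex 3.2 1.8 0.8
   vertex 5.0 3.6 2.6
   vertex 0.2 2.6 4.0
  endloop
 endfacet
 facet normal 0.019 -0.966 0.259
  outer loop
   vertex 3.2 1.8 0.8
   vertex 0.2 2.6 4.0
   vertex 1.2 1.6 0.2
  endloop
 endfacet
 facet normal 0.173 0.605 -0.777
  outer loop
   vertex 3.2 1.8 0.8
   vertex 1.2 1.6 0.2
   vertex 5.0 3.6 2.6
  endloop
 endfacet
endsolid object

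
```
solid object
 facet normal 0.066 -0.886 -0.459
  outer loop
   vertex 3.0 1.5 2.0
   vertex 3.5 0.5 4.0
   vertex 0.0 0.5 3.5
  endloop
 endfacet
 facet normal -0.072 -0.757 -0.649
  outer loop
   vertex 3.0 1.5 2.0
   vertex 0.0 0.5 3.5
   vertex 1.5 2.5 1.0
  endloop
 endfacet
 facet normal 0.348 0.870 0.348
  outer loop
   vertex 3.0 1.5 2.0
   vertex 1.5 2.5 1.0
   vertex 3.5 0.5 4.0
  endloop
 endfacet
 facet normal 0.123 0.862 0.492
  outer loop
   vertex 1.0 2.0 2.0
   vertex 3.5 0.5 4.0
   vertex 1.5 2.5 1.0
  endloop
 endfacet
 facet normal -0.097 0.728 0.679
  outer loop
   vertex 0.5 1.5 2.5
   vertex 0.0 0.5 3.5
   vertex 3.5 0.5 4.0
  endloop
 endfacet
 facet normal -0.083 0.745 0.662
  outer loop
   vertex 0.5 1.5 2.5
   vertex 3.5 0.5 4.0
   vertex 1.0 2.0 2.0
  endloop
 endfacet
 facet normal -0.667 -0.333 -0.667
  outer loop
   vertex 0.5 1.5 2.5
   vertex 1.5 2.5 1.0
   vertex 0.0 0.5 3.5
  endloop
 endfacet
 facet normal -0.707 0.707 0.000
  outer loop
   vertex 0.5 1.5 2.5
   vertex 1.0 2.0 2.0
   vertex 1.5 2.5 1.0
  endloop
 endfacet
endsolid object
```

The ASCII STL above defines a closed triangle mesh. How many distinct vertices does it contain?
6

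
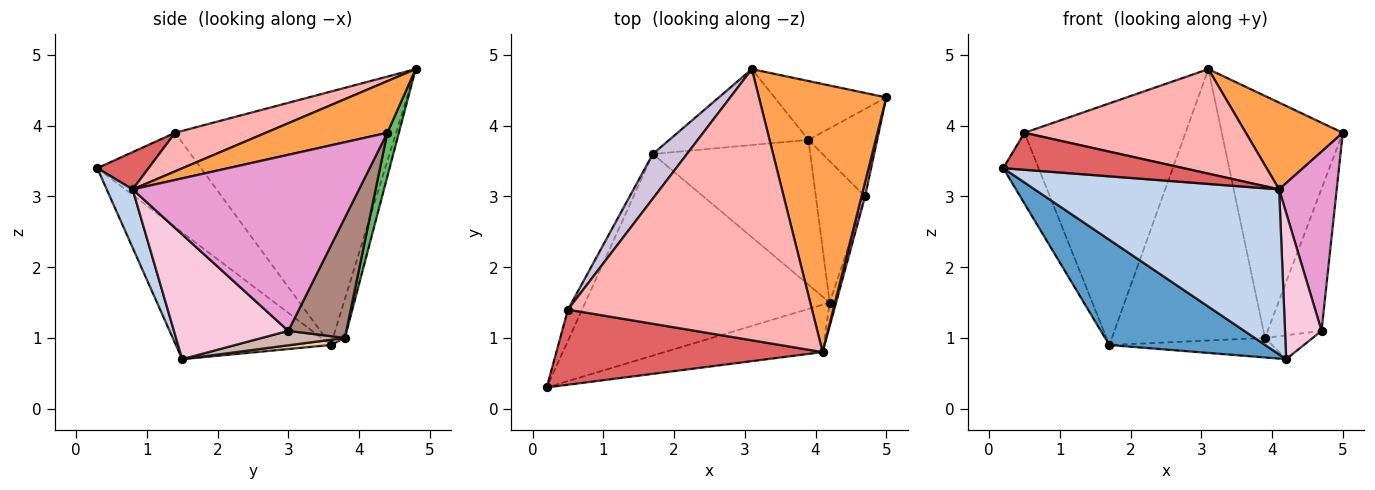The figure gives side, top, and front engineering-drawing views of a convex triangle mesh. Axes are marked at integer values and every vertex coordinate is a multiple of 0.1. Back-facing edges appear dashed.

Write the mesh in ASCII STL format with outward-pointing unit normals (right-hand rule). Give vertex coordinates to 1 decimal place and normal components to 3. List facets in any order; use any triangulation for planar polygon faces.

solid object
 facet normal -0.418 -0.420 -0.806
  outer loop
   vertex 1.7 3.6 0.9
   vertex 4.2 1.5 0.7
   vertex 0.2 0.3 3.4
  endloop
 endfacet
 facet normal 0.101 -0.956 -0.275
  outer loop
   vertex 4.1 0.8 3.1
   vertex 0.2 0.3 3.4
   vertex 4.2 1.5 0.7
  endloop
 endfacet
 facet normal 0.360 -0.287 0.888
  outer loop
   vertex 4.1 0.8 3.1
   vertex 5.0 4.4 3.9
   vertex 3.1 4.8 4.8
  endloop
 endfacet
 facet normal 0.033 0.133 -0.991
  outer loop
   vertex 3.9 3.8 1.0
   vertex 4.2 1.5 0.7
   vertex 1.7 3.6 0.9
  endloop
 endfacet
 facet normal 0.092 0.968 -0.235
  outer loop
   vertex 3.9 3.8 1.0
   vertex 3.1 4.8 4.8
   vertex 5.0 4.4 3.9
  endloop
 endfacet
 facet normal -0.075 0.960 -0.269
  outer loop
   vertex 3.9 3.8 1.0
   vertex 1.7 3.6 0.9
   vertex 3.1 4.8 4.8
  endloop
 endfacet
 facet normal 0.125 -0.439 0.890
  outer loop
   vertex 0.5 1.4 3.9
   vertex 0.2 0.3 3.4
   vertex 4.1 0.8 3.1
  endloop
 endfacet
 facet normal 0.146 -0.356 0.923
  outer loop
   vertex 0.5 1.4 3.9
   vertex 4.1 0.8 3.1
   vertex 3.1 4.8 4.8
  endloop
 endfacet
 facet normal -0.937 0.319 -0.141
  outer loop
   vertex 0.5 1.4 3.9
   vertex 1.7 3.6 0.9
   vertex 0.2 0.3 3.4
  endloop
 endfacet
 facet normal -0.803 0.586 0.108
  outer loop
   vertex 0.5 1.4 3.9
   vertex 3.1 4.8 4.8
   vertex 1.7 3.6 0.9
  endloop
 endfacet
 facet normal 0.676 0.628 -0.386
  outer loop
   vertex 4.7 3.0 1.1
   vertex 3.9 3.8 1.0
   vertex 5.0 4.4 3.9
  endloop
 endfacet
 facet normal 0.278 0.160 -0.947
  outer loop
   vertex 4.7 3.0 1.1
   vertex 4.2 1.5 0.7
   vertex 3.9 3.8 1.0
  endloop
 endfacet
 facet normal 0.969 -0.247 0.019
  outer loop
   vertex 4.7 3.0 1.1
   vertex 5.0 4.4 3.9
   vertex 4.1 0.8 3.1
  endloop
 endfacet
 facet normal 0.951 -0.304 -0.049
  outer loop
   vertex 4.7 3.0 1.1
   vertex 4.1 0.8 3.1
   vertex 4.2 1.5 0.7
  endloop
 endfacet
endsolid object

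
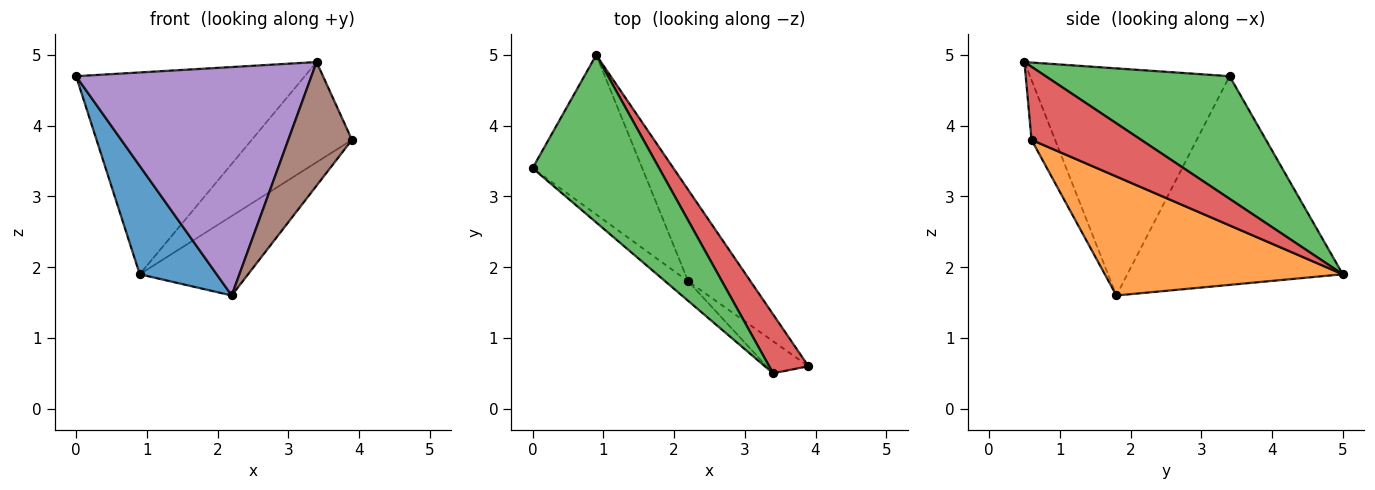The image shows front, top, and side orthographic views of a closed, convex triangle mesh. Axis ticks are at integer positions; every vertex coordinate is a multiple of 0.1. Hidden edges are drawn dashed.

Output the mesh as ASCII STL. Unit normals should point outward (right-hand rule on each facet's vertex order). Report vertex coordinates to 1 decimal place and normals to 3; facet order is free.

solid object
 facet normal -0.844 -0.301 -0.444
  outer loop
   vertex 2.2 1.8 1.6
   vertex 0.0 3.4 4.7
   vertex 0.9 5.0 1.9
  endloop
 endfacet
 facet normal 0.821 0.374 -0.431
  outer loop
   vertex 2.2 1.8 1.6
   vertex 0.9 5.0 1.9
   vertex 3.9 0.6 3.8
  endloop
 endfacet
 facet normal 0.526 0.654 0.543
  outer loop
   vertex 3.4 0.5 4.9
   vertex 0.9 5.0 1.9
   vertex 0.0 3.4 4.7
  endloop
 endfacet
 facet normal 0.686 0.627 0.369
  outer loop
   vertex 3.4 0.5 4.9
   vertex 3.9 0.6 3.8
   vertex 0.9 5.0 1.9
  endloop
 endfacet
 facet normal -0.645 -0.761 -0.065
  outer loop
   vertex 3.4 0.5 4.9
   vertex 0.0 3.4 4.7
   vertex 2.2 1.8 1.6
  endloop
 endfacet
 facet normal -0.337 -0.911 -0.236
  outer loop
   vertex 3.4 0.5 4.9
   vertex 2.2 1.8 1.6
   vertex 3.9 0.6 3.8
  endloop
 endfacet
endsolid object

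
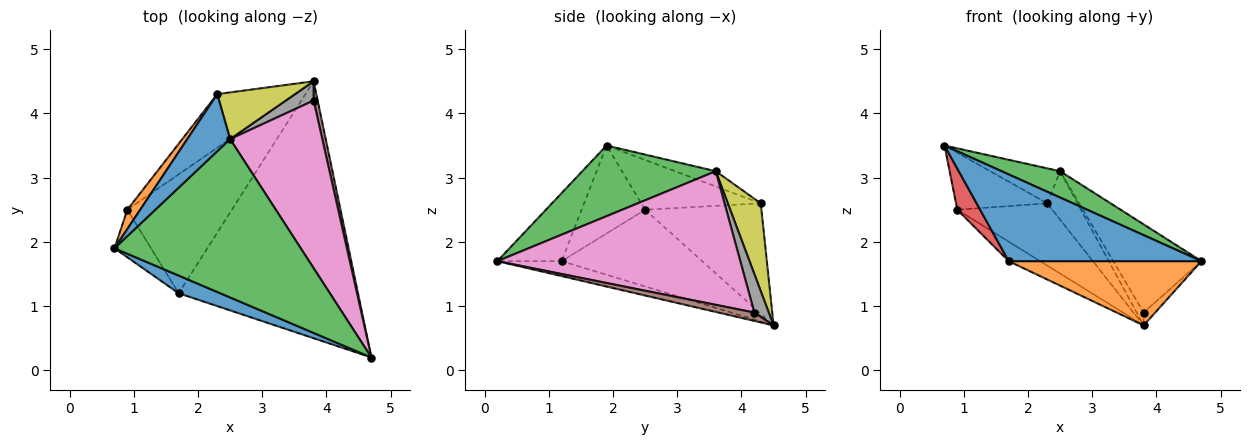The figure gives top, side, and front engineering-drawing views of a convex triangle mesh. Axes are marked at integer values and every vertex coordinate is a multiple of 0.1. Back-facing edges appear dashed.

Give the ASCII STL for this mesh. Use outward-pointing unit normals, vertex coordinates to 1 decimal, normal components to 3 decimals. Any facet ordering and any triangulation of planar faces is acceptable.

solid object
 facet normal -0.310 -0.931 0.190
  outer loop
   vertex 1.7 1.2 1.7
   vertex 4.7 0.2 1.7
   vertex 0.7 1.9 3.5
  endloop
 endfacet
 facet normal -0.081 -0.242 -0.967
  outer loop
   vertex 1.7 1.2 1.7
   vertex 3.8 4.5 0.7
   vertex 4.7 0.2 1.7
  endloop
 endfacet
 facet normal 0.350 -0.154 0.924
  outer loop
   vertex 2.5 3.6 3.1
   vertex 0.7 1.9 3.5
   vertex 4.7 0.2 1.7
  endloop
 endfacet
 facet normal -0.876 -0.315 -0.364
  outer loop
   vertex 0.9 2.5 2.5
   vertex 1.7 1.2 1.7
   vertex 0.7 1.9 3.5
  endloop
 endfacet
 facet normal -0.586 0.131 -0.799
  outer loop
   vertex 0.9 2.5 2.5
   vertex 3.8 4.5 0.7
   vertex 1.7 1.2 1.7
  endloop
 endfacet
 facet normal 0.865 0.278 0.417
  outer loop
   vertex 3.8 4.2 0.9
   vertex 4.7 0.2 1.7
   vertex 3.8 4.5 0.7
  endloop
 endfacet
 facet normal 0.789 0.286 0.544
  outer loop
   vertex 3.8 4.2 0.9
   vertex 2.5 3.6 3.1
   vertex 4.7 0.2 1.7
  endloop
 endfacet
 facet normal 0.755 0.364 0.545
  outer loop
   vertex 3.8 4.2 0.9
   vertex 3.8 4.5 0.7
   vertex 2.5 3.6 3.1
  endloop
 endfacet
 facet normal 0.617 0.567 0.547
  outer loop
   vertex 2.3 4.3 2.6
   vertex 2.5 3.6 3.1
   vertex 3.8 4.5 0.7
  endloop
 endfacet
 facet normal -0.680 0.556 -0.478
  outer loop
   vertex 2.3 4.3 2.6
   vertex 3.8 4.5 0.7
   vertex 0.9 2.5 2.5
  endloop
 endfacet
 facet normal -0.291 0.500 0.816
  outer loop
   vertex 2.3 4.3 2.6
   vertex 0.7 1.9 3.5
   vertex 2.5 3.6 3.1
  endloop
 endfacet
 facet normal -0.779 0.594 0.201
  outer loop
   vertex 2.3 4.3 2.6
   vertex 0.9 2.5 2.5
   vertex 0.7 1.9 3.5
  endloop
 endfacet
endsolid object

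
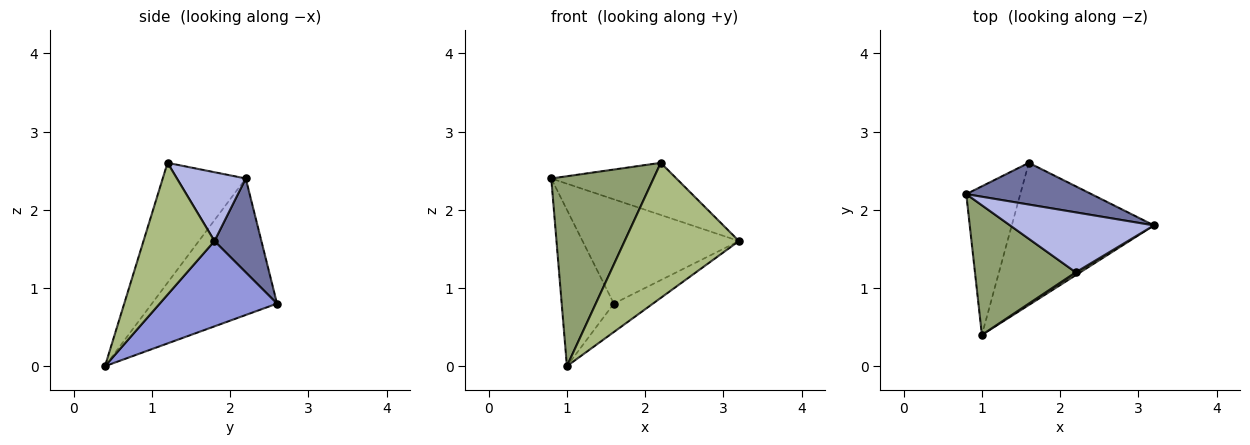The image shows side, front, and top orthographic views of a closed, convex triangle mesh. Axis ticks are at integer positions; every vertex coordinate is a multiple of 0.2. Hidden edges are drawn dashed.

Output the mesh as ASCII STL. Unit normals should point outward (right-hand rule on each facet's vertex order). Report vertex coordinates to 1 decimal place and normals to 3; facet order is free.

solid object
 facet normal 0.268 0.894 0.358
  outer loop
   vertex 1.6 2.6 0.8
   vertex 0.8 2.2 2.4
   vertex 3.2 1.8 1.6
  endloop
 endfacet
 facet normal -0.867 0.361 -0.343
  outer loop
   vertex 1.6 2.6 0.8
   vertex 1.0 0.4 0.0
   vertex 0.8 2.2 2.4
  endloop
 endfacet
 facet normal 0.507 0.169 -0.845
  outer loop
   vertex 1.6 2.6 0.8
   vertex 3.2 1.8 1.6
   vertex 1.0 0.4 0.0
  endloop
 endfacet
 facet normal 0.339 0.617 0.710
  outer loop
   vertex 2.2 1.2 2.6
   vertex 3.2 1.8 1.6
   vertex 0.8 2.2 2.4
  endloop
 endfacet
 facet normal -0.557 -0.686 0.468
  outer loop
   vertex 2.2 1.2 2.6
   vertex 0.8 2.2 2.4
   vertex 1.0 0.4 0.0
  endloop
 endfacet
 facet normal 0.528 -0.849 0.018
  outer loop
   vertex 2.2 1.2 2.6
   vertex 1.0 0.4 0.0
   vertex 3.2 1.8 1.6
  endloop
 endfacet
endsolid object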